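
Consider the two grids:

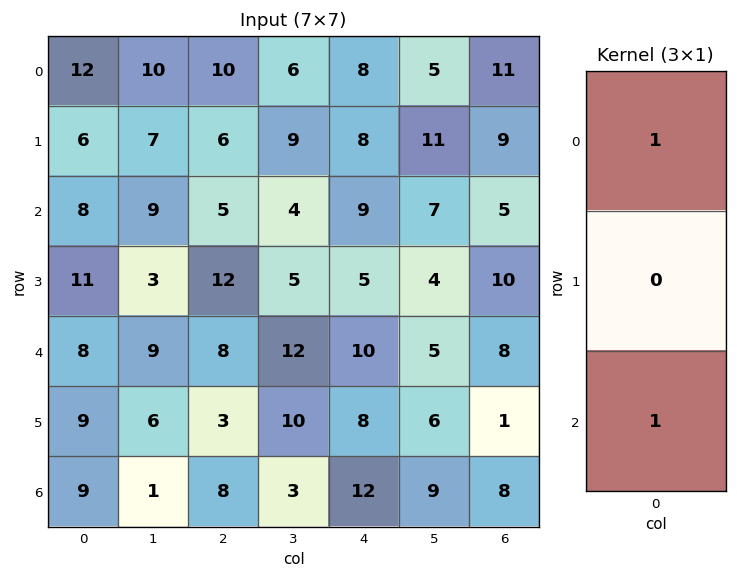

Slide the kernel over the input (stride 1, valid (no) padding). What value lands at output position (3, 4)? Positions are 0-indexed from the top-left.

The receptive field on the input at this output position is [5 / 10 / 8]. Elementwise product with the kernel and sum: 5·1 + 8·1.

13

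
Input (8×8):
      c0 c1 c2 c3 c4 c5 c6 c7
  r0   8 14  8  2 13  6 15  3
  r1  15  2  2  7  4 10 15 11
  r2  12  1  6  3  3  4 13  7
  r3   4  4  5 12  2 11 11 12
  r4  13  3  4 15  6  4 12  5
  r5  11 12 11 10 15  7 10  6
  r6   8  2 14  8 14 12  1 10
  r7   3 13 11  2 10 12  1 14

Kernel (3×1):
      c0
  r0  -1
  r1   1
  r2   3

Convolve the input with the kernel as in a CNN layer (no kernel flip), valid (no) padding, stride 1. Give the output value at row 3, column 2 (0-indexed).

The receptive field on the input at this output position is [5 / 4 / 11]. Elementwise product with the kernel and sum: 5·-1 + 4·1 + 11·3.

32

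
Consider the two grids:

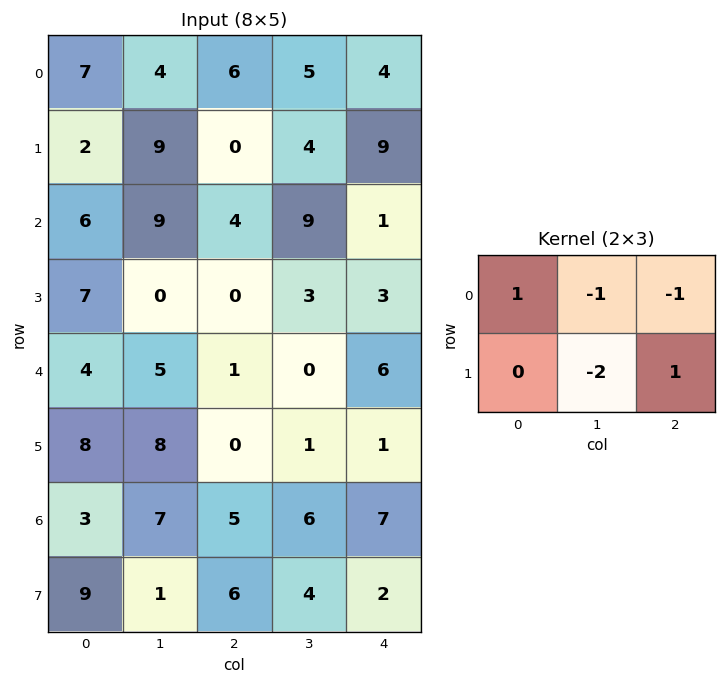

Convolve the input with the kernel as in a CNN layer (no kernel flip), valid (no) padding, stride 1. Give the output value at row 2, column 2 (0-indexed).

-9

The receptive field on the input at this output position is [4 9 1 / 0 3 3]. Elementwise product with the kernel and sum: 4·1 + 9·-1 + 1·-1 + 3·-2 + 3·1.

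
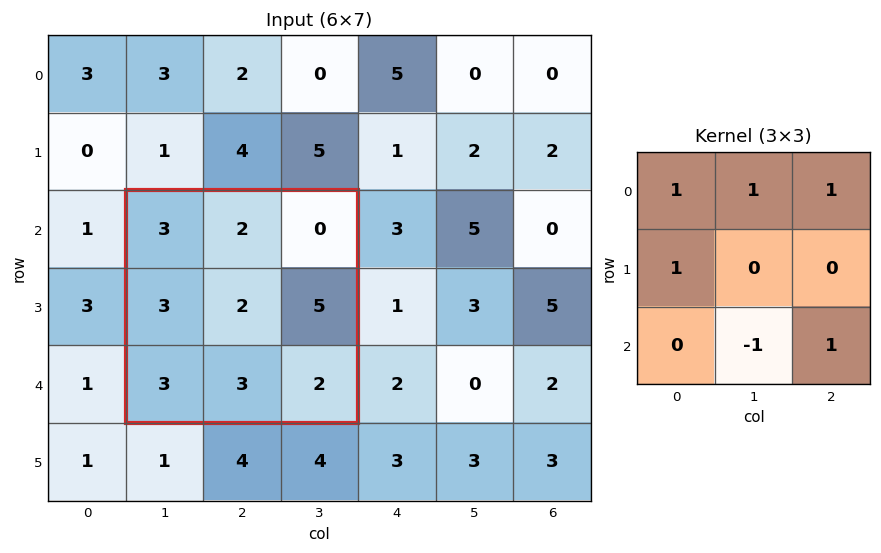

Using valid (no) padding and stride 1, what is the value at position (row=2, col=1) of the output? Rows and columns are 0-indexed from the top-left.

7

The receptive field on the input at this output position is [3 2 0 / 3 2 5 / 3 3 2]. Elementwise product with the kernel and sum: 3·1 + 2·1 + 0·1 + 3·1 + 3·-1 + 2·1.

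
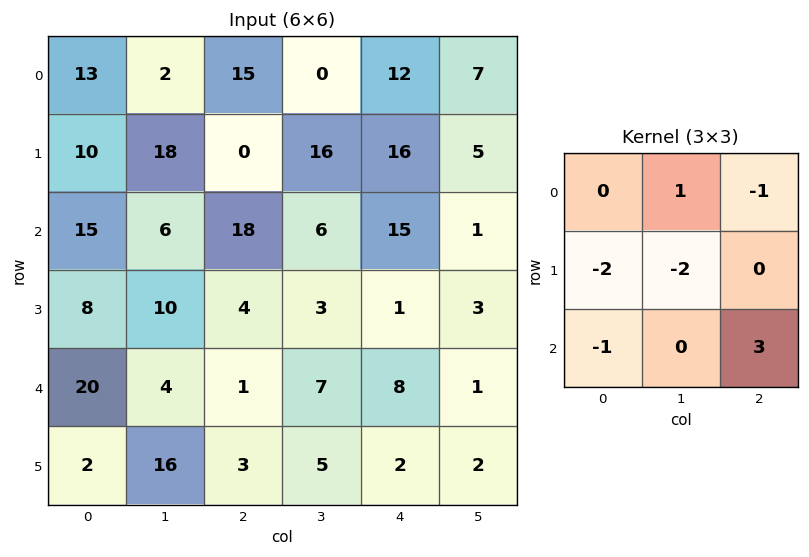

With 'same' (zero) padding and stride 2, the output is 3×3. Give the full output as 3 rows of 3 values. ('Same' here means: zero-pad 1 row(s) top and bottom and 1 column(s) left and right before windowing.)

28 -4 -25
-8 -65 -25
6 -10 -31

Output[0,0]: The receptive field on the zero-padded input at this output position is [0 0 0 / 0 13 2 / 0 10 18]. Elementwise product with the kernel and sum: 0·1 + 0·-1 + 0·-2 + 13·-2 + 0·-1 + 18·3.
Output[0,1]: The receptive field on the zero-padded input at this output position is [0 0 0 / 2 15 0 / 18 0 16]. Elementwise product with the kernel and sum: 0·1 + 0·-1 + 2·-2 + 15·-2 + 18·-1 + 16·3.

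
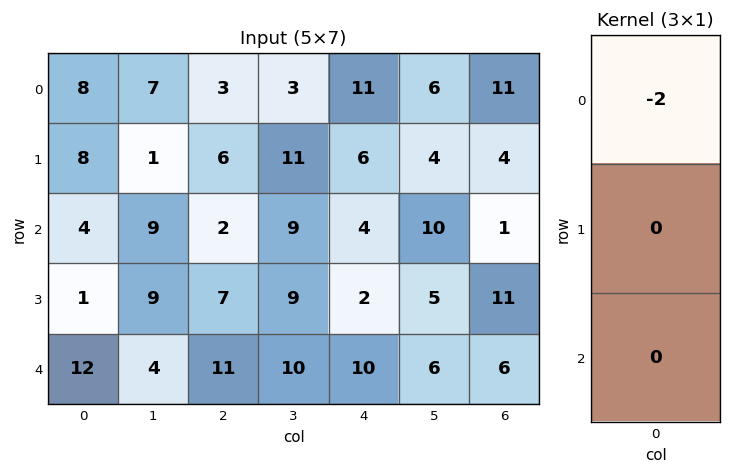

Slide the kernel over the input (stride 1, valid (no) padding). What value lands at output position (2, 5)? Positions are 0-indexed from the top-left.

-20

The receptive field on the input at this output position is [10 / 5 / 6]. Elementwise product with the kernel and sum: 10·-2.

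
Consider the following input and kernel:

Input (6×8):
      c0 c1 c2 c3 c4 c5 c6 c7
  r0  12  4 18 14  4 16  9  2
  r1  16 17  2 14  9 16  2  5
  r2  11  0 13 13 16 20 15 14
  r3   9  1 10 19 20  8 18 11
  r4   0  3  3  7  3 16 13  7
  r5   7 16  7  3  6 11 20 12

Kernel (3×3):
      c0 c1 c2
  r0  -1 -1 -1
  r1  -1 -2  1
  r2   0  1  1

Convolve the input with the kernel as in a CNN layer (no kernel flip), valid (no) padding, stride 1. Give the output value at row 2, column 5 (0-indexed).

The receptive field on the input at this output position is [20 15 14 / 8 18 11 / 16 13 7]. Elementwise product with the kernel and sum: 20·-1 + 15·-1 + 14·-1 + 8·-1 + 18·-2 + 11·1 + 13·1 + 7·1.

-62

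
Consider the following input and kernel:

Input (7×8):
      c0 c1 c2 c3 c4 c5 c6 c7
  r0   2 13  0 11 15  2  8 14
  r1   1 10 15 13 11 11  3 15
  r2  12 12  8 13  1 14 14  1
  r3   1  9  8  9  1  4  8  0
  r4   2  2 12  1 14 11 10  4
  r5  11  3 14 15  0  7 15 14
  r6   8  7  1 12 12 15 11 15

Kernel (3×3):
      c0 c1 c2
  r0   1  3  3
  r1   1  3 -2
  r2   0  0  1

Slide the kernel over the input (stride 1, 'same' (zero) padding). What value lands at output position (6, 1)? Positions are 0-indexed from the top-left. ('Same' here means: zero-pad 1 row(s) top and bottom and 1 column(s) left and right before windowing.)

89

The receptive field on the zero-padded input at this output position is [11 3 14 / 8 7 1 / 0 0 0]. Elementwise product with the kernel and sum: 11·1 + 3·3 + 14·3 + 8·1 + 7·3 + 1·-2 + 0·1.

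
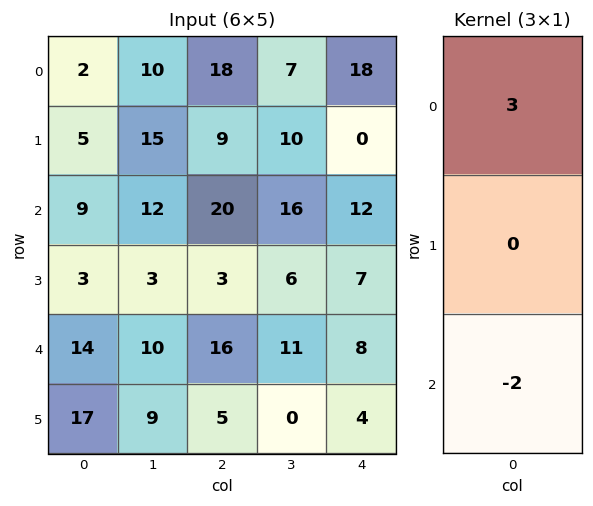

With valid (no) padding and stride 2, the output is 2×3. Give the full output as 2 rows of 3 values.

Output[0,0]: The receptive field on the input at this output position is [2 / 5 / 9]. Elementwise product with the kernel and sum: 2·3 + 9·-2.

-12 14 30
-1 28 20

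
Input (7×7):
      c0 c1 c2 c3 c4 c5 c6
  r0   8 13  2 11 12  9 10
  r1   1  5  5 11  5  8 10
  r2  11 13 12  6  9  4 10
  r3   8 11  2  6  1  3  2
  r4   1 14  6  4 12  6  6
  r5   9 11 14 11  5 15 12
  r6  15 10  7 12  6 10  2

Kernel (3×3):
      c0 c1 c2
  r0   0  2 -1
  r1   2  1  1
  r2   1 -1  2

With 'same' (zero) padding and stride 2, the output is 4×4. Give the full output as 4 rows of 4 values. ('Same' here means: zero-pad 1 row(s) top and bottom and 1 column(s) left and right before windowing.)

30 61 65 26
35 64 38 39
33 55 61 25
32 56 35 46

Output[0,0]: The receptive field on the zero-padded input at this output position is [0 0 0 / 0 8 13 / 0 1 5]. Elementwise product with the kernel and sum: 0·2 + 0·-1 + 0·2 + 8·1 + 13·1 + 0·1 + 1·-1 + 5·2.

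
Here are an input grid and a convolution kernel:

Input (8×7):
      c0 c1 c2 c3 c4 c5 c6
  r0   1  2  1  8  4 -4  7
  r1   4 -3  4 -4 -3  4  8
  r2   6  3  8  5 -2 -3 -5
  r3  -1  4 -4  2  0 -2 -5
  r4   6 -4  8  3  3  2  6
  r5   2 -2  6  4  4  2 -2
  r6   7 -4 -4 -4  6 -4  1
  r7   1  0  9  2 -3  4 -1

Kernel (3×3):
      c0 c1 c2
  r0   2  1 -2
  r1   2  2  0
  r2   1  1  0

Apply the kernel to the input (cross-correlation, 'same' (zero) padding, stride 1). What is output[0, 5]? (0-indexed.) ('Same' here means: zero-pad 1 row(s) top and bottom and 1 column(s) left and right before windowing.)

The receptive field on the zero-padded input at this output position is [0 0 0 / 4 -4 7 / -3 4 8]. Elementwise product with the kernel and sum: 0·2 + 0·1 + 0·-2 + 4·2 + -4·2 + -3·1 + 4·1.

1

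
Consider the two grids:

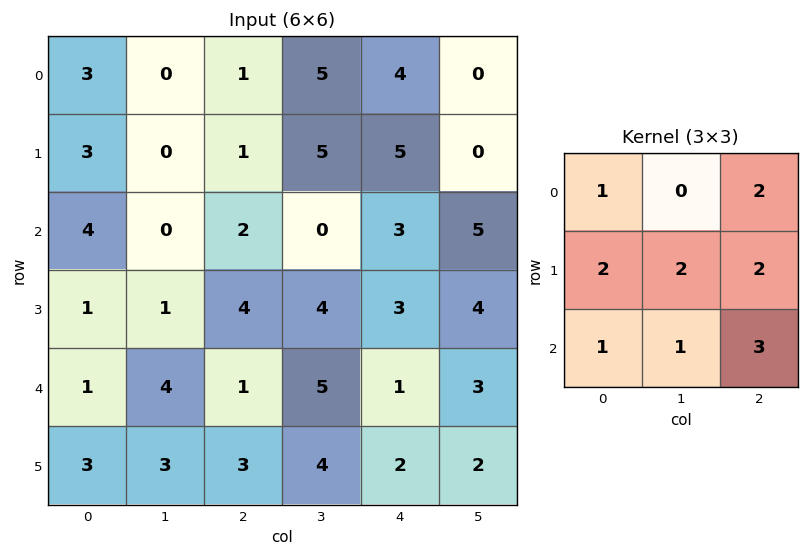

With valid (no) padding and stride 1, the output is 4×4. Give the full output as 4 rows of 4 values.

Output[0,0]: The receptive field on the input at this output position is [3 0 1 / 3 0 1 / 4 0 2]. Elementwise product with the kernel and sum: 3·1 + 1·2 + 3·2 + 0·2 + 1·2 + 4·1 + 0·1 + 2·3.
Output[0,1]: The receptive field on the input at this output position is [0 1 5 / 0 1 5 / 0 2 0]. Elementwise product with the kernel and sum: 0·1 + 5·2 + 0·2 + 1·2 + 5·2 + 0·1 + 2·1 + 0·3.

23 24 42 43
31 31 38 40
28 38 39 47
36 47 37 42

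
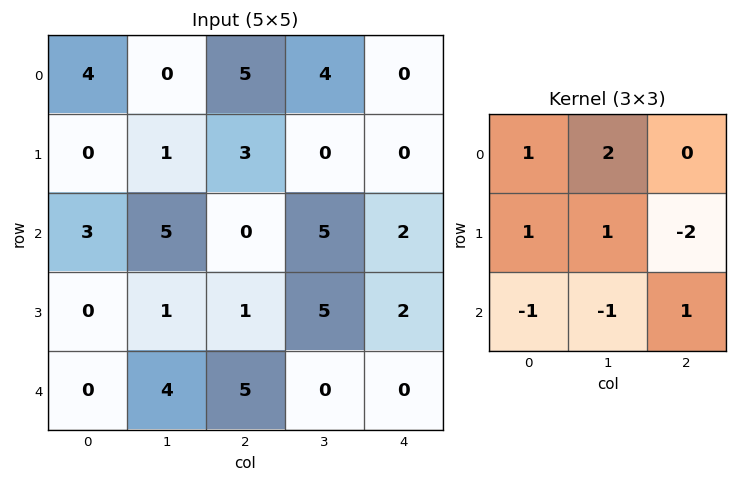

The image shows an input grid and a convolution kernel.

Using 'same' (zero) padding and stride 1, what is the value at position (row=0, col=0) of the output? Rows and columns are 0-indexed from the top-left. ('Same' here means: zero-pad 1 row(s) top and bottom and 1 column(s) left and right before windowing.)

5

The receptive field on the zero-padded input at this output position is [0 0 0 / 0 4 0 / 0 0 1]. Elementwise product with the kernel and sum: 0·1 + 0·2 + 0·1 + 4·1 + 0·-2 + 0·-1 + 0·-1 + 1·1.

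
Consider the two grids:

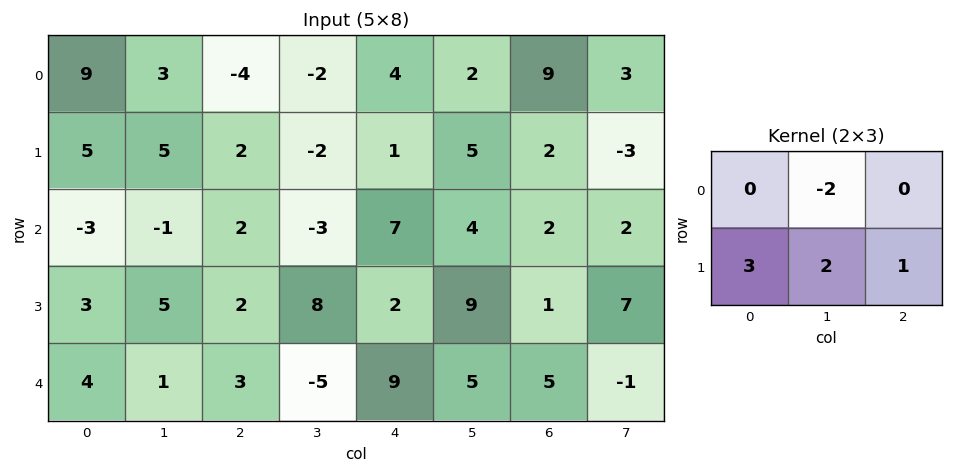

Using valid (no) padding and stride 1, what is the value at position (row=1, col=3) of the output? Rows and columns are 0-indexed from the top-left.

The receptive field on the input at this output position is [-2 1 5 / -3 7 4]. Elementwise product with the kernel and sum: 1·-2 + -3·3 + 7·2 + 4·1.

7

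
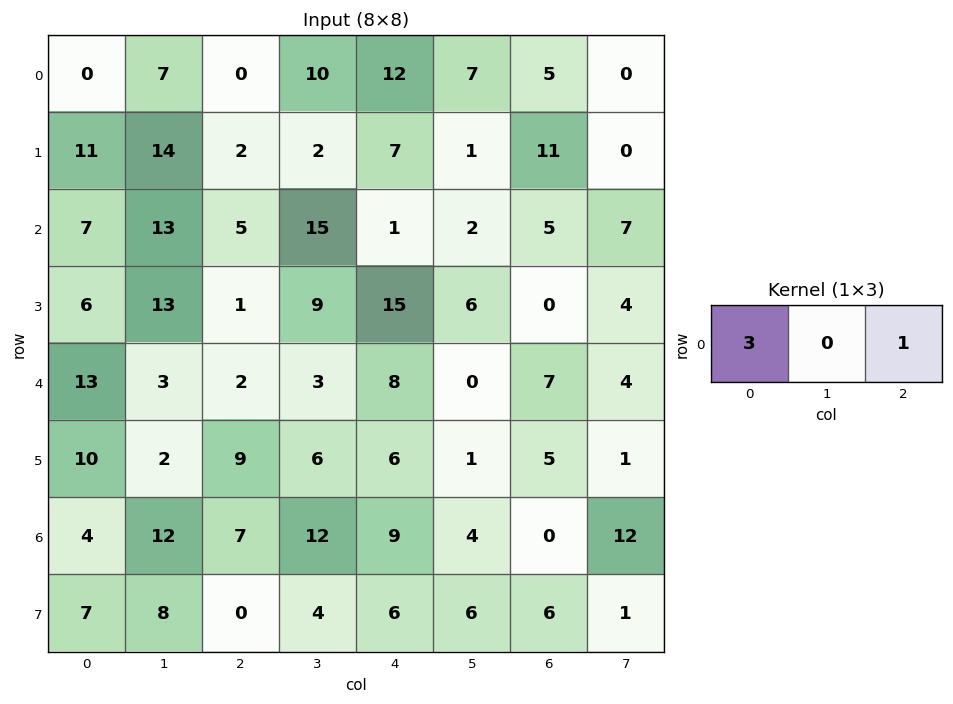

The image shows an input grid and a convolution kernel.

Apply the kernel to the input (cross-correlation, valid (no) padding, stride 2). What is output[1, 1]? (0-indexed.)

The receptive field on the input at this output position is [5 15 1]. Elementwise product with the kernel and sum: 5·3 + 1·1.

16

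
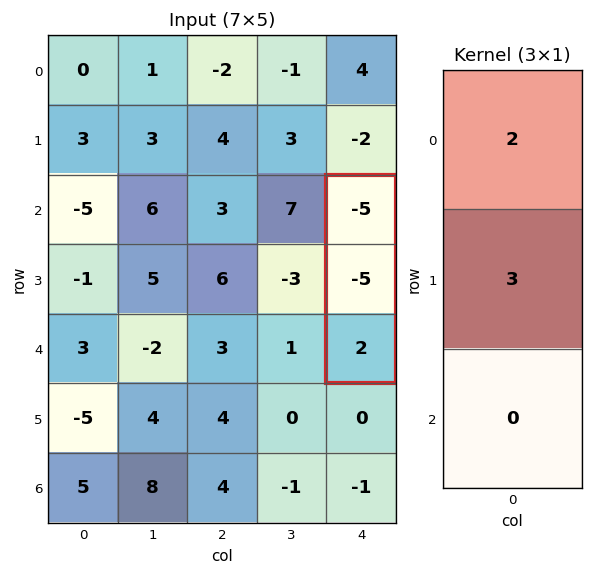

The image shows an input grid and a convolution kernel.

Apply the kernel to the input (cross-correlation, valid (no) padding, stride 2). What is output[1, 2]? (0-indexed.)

-25

The receptive field on the input at this output position is [-5 / -5 / 2]. Elementwise product with the kernel and sum: -5·2 + -5·3.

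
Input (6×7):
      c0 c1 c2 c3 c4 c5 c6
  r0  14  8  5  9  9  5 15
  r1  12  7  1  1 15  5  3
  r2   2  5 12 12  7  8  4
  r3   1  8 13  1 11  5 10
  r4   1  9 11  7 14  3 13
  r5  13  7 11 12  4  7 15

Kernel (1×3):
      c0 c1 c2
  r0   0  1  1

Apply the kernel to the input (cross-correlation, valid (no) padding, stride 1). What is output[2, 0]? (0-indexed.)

17

The receptive field on the input at this output position is [2 5 12]. Elementwise product with the kernel and sum: 5·1 + 12·1.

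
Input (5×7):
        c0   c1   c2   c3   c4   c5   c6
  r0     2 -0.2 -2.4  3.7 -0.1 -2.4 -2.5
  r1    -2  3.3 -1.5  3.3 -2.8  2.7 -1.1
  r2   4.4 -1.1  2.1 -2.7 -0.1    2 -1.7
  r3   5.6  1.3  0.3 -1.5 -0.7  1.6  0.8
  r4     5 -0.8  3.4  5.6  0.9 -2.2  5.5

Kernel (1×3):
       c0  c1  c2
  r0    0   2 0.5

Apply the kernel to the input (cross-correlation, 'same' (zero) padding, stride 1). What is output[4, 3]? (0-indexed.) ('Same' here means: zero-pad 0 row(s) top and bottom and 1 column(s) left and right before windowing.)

11.65

The receptive field on the zero-padded input at this output position is [3.4 5.6 0.9]. Elementwise product with the kernel and sum: 5.6·2 + 0.9·0.5.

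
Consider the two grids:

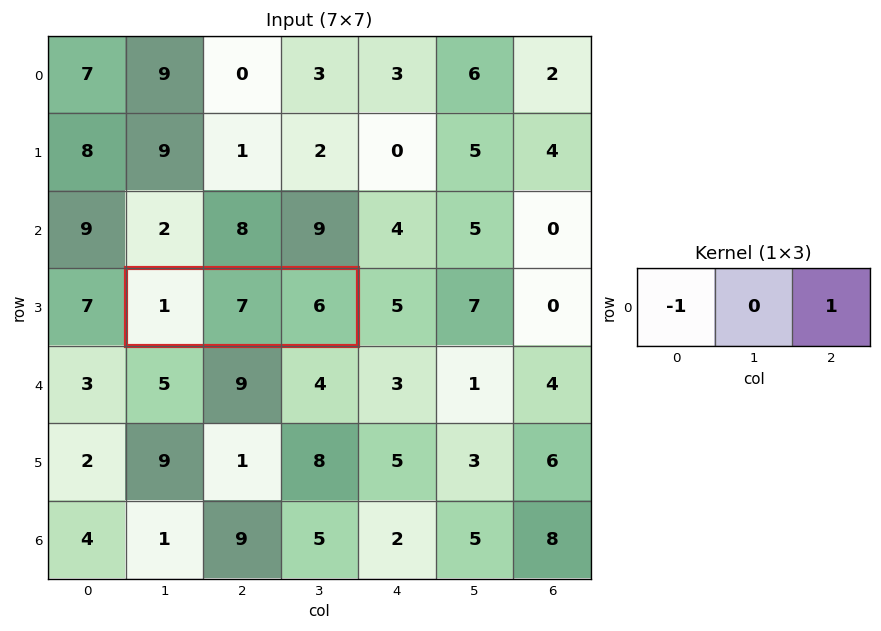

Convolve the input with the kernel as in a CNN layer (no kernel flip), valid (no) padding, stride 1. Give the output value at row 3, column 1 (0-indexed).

The receptive field on the input at this output position is [1 7 6]. Elementwise product with the kernel and sum: 1·-1 + 6·1.

5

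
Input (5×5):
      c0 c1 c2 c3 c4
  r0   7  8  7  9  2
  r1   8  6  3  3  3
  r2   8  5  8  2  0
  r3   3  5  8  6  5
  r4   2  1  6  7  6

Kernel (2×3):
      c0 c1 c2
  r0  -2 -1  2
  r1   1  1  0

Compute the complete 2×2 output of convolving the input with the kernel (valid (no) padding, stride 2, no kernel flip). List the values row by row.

Output[0,0]: The receptive field on the input at this output position is [7 8 7 / 8 6 3]. Elementwise product with the kernel and sum: 7·-2 + 8·-1 + 7·2 + 8·1 + 6·1.

6 -13
3 -4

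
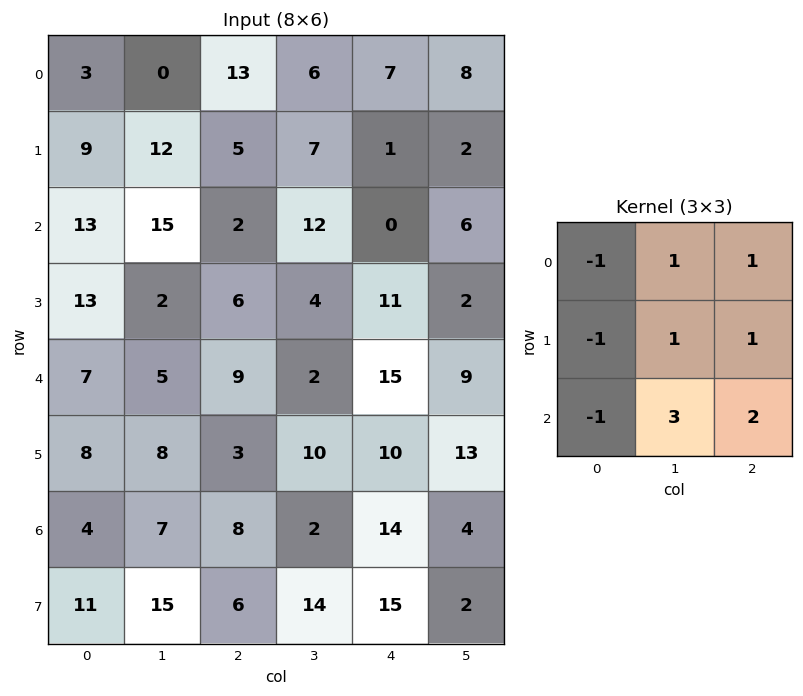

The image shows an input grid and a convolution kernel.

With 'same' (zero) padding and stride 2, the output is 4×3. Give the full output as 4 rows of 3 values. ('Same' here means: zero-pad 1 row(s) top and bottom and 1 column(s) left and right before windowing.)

Output[0,0]: The receptive field on the zero-padded input at this output position is [0 0 0 / 0 3 0 / 0 9 12]. Elementwise product with the kernel and sum: 0·-1 + 0·1 + 0·1 + 0·-1 + 3·1 + 0·1 + 0·-1 + 9·3 + 12·2.
Output[0,1]: The receptive field on the zero-padded input at this output position is [0 0 0 / 0 13 6 / 12 5 7]. Elementwise product with the kernel and sum: 0·-1 + 0·1 + 0·1 + 0·-1 + 13·1 + 6·1 + 12·-1 + 5·3 + 7·2.

54 36 9
92 23 23
67 35 77
90 39 64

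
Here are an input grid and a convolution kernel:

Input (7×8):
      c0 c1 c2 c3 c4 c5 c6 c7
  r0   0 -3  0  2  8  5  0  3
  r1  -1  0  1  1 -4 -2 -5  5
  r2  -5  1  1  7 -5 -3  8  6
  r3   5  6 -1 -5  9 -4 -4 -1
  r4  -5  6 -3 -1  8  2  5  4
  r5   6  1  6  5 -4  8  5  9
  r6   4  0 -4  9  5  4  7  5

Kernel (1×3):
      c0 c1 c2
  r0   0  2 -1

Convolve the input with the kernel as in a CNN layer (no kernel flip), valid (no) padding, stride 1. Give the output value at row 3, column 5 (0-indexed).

The receptive field on the input at this output position is [-4 -4 -1]. Elementwise product with the kernel and sum: -4·2 + -1·-1.

-7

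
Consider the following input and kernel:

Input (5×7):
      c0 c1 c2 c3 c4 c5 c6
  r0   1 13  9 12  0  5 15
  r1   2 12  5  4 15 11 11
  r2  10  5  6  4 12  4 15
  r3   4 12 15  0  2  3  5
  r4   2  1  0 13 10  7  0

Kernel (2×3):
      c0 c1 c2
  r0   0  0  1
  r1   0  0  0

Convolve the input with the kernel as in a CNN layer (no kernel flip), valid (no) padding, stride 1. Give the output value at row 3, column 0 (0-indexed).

15

The receptive field on the input at this output position is [4 12 15 / 2 1 0]. Elementwise product with the kernel and sum: 15·1.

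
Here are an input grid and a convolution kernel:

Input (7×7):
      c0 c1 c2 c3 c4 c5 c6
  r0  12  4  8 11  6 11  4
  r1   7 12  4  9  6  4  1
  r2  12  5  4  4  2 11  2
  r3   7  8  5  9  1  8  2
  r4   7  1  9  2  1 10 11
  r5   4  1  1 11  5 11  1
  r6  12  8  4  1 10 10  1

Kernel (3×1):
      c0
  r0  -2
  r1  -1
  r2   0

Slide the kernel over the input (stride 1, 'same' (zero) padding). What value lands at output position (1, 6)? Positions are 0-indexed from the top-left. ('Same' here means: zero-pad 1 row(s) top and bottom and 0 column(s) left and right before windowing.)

The receptive field on the zero-padded input at this output position is [4 / 1 / 2]. Elementwise product with the kernel and sum: 4·-2 + 1·-1.

-9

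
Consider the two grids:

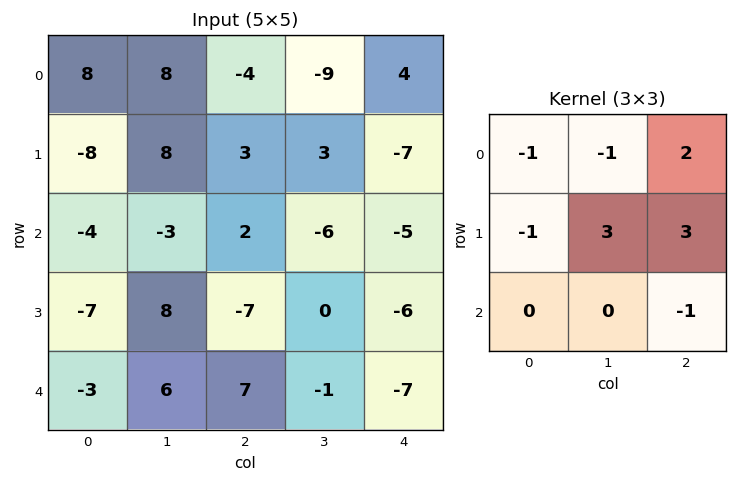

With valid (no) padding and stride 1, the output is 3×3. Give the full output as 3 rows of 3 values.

15 -6 11
14 -14 -49
14 -39 -10

Output[0,0]: The receptive field on the input at this output position is [8 8 -4 / -8 8 3 / -4 -3 2]. Elementwise product with the kernel and sum: 8·-1 + 8·-1 + -4·2 + -8·-1 + 8·3 + 3·3 + 2·-1.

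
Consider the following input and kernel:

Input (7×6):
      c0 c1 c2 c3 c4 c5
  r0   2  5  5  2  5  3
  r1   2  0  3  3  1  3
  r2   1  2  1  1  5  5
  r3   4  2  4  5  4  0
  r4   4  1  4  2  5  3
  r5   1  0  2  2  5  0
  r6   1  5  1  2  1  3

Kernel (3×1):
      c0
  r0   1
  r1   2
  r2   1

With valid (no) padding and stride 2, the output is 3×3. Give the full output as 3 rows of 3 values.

Output[0,0]: The receptive field on the input at this output position is [2 / 2 / 1]. Elementwise product with the kernel and sum: 2·1 + 2·2 + 1·1.
Output[0,1]: The receptive field on the input at this output position is [5 / 3 / 1]. Elementwise product with the kernel and sum: 5·1 + 3·2 + 1·1.

7 12 12
13 13 18
7 9 16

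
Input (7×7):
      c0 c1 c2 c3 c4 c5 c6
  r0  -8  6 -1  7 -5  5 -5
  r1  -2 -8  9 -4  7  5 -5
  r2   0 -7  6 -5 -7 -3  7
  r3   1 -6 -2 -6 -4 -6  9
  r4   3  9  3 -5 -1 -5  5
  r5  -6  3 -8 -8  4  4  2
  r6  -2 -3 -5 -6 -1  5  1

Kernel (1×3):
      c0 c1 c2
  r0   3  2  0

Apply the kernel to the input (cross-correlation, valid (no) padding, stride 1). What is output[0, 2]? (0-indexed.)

The receptive field on the input at this output position is [-1 7 -5]. Elementwise product with the kernel and sum: -1·3 + 7·2.

11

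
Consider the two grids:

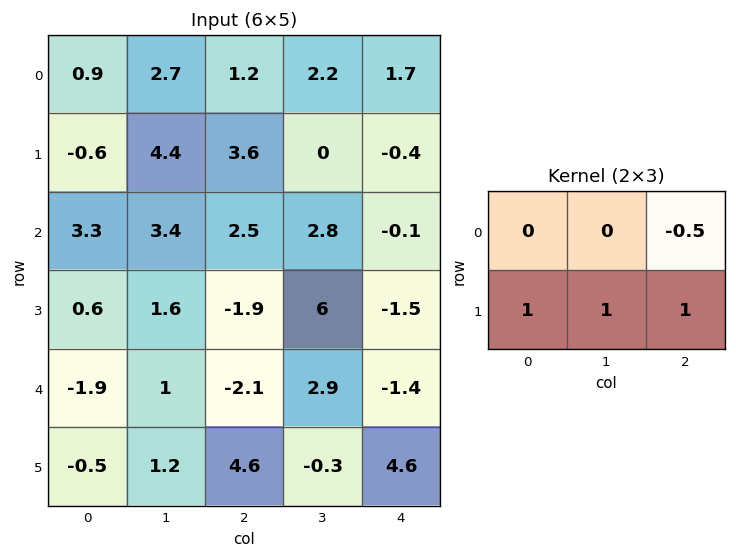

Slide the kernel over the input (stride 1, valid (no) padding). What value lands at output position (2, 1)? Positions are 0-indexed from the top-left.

4.3

The receptive field on the input at this output position is [3.4 2.5 2.8 / 1.6 -1.9 6]. Elementwise product with the kernel and sum: 2.8·-0.5 + 1.6·1 + -1.9·1 + 6·1.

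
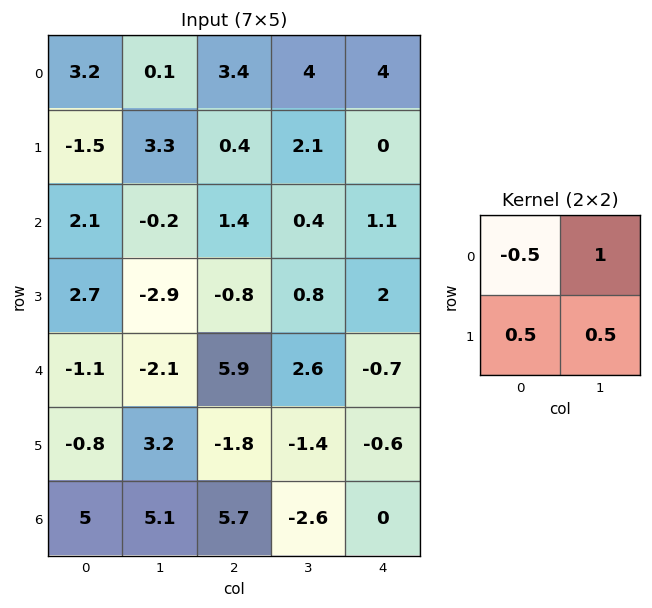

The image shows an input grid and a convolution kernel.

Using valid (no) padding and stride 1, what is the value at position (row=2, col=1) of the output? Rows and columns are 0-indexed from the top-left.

-0.35

The receptive field on the input at this output position is [-0.2 1.4 / -2.9 -0.8]. Elementwise product with the kernel and sum: -0.2·-0.5 + 1.4·1 + -2.9·0.5 + -0.8·0.5.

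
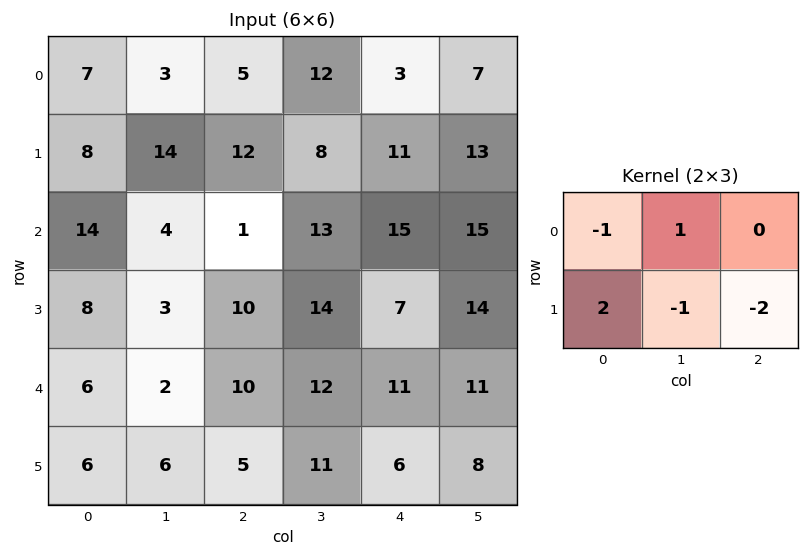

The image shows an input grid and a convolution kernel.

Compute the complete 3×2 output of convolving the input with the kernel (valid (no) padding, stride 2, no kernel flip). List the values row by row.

Output[0,0]: The receptive field on the input at this output position is [7 3 5 / 8 14 12]. Elementwise product with the kernel and sum: 7·-1 + 3·1 + 8·2 + 14·-1 + 12·-2.

-26 1
-17 4
-8 -11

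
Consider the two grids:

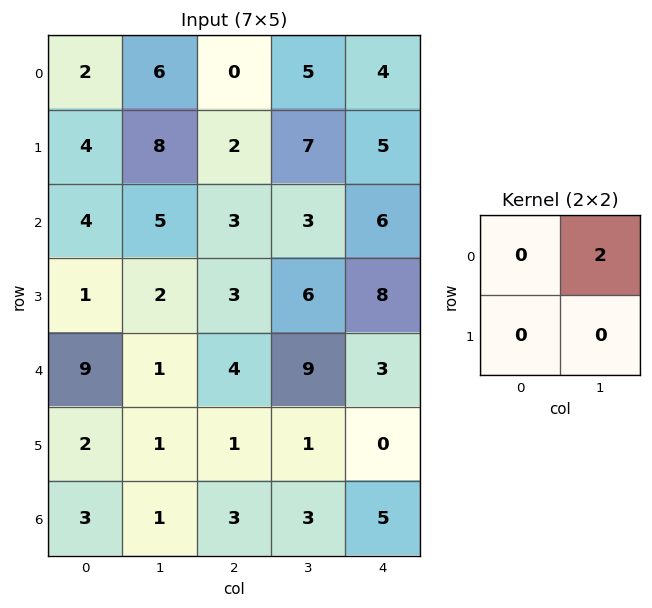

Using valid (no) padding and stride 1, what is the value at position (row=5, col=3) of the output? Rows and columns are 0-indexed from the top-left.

0

The receptive field on the input at this output position is [1 0 / 3 5]. Elementwise product with the kernel and sum: 0·2.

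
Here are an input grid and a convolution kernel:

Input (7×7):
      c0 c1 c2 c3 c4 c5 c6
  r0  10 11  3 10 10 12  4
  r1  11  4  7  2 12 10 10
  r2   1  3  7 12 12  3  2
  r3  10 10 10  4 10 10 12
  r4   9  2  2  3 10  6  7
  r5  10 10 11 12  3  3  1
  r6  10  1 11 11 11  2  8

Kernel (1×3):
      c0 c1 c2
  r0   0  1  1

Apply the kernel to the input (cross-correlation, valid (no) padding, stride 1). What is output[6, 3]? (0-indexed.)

13

The receptive field on the input at this output position is [11 11 2]. Elementwise product with the kernel and sum: 11·1 + 2·1.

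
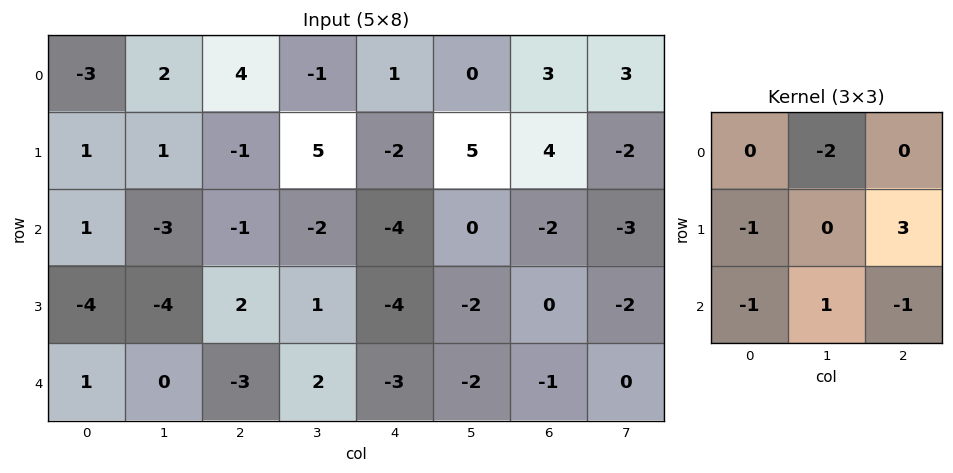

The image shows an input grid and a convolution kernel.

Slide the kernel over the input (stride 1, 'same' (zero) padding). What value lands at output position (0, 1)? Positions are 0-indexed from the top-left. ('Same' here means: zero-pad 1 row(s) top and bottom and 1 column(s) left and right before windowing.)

16

The receptive field on the zero-padded input at this output position is [0 0 0 / -3 2 4 / 1 1 -1]. Elementwise product with the kernel and sum: 0·-2 + -3·-1 + 4·3 + 1·-1 + 1·1 + -1·-1.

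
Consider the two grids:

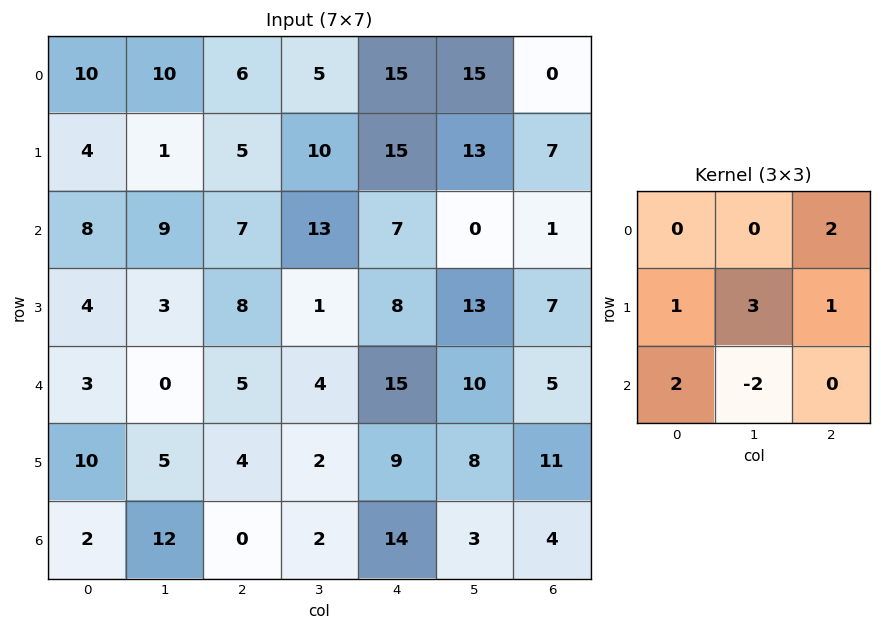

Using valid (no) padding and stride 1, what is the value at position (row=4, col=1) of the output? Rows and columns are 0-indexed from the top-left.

The receptive field on the input at this output position is [0 5 4 / 5 4 2 / 12 0 2]. Elementwise product with the kernel and sum: 4·2 + 5·1 + 4·3 + 2·1 + 12·2 + 0·-2.

51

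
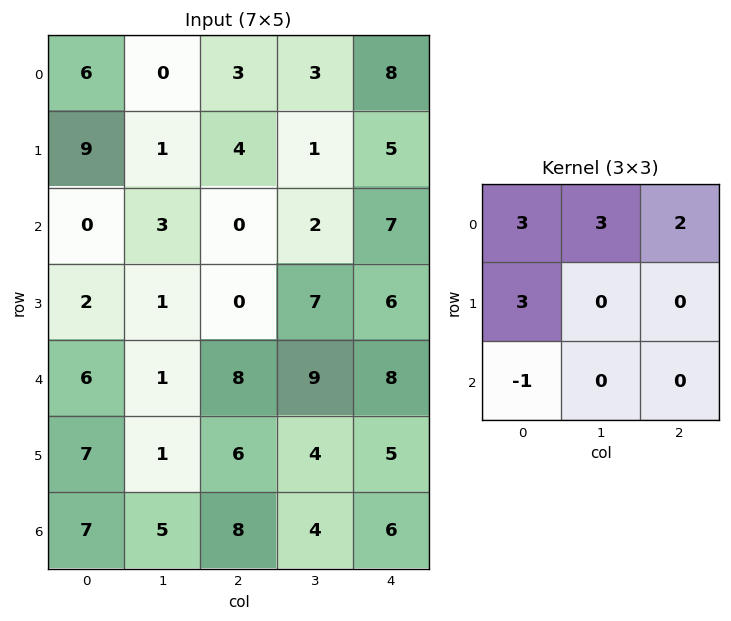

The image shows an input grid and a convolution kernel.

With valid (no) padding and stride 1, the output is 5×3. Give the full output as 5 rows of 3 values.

Output[0,0]: The receptive field on the input at this output position is [6 0 3 / 9 1 4 / 0 3 0]. Elementwise product with the kernel and sum: 6·3 + 0·3 + 3·2 + 9·3 + 0·-1.
Output[0,1]: The receptive field on the input at this output position is [0 3 3 / 1 4 1 / 3 0 2]. Elementwise product with the kernel and sum: 0·3 + 3·3 + 3·2 + 1·3 + 3·-1.

51 15 46
36 25 25
9 15 12
20 19 51
51 43 77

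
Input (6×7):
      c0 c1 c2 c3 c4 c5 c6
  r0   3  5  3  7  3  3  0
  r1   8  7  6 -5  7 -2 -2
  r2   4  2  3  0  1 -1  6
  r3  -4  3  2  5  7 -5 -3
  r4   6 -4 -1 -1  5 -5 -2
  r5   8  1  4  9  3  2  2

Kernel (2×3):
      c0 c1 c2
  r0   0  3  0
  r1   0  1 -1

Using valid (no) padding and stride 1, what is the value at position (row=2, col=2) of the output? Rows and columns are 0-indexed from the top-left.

-2

The receptive field on the input at this output position is [3 0 1 / 2 5 7]. Elementwise product with the kernel and sum: 0·3 + 5·1 + 7·-1.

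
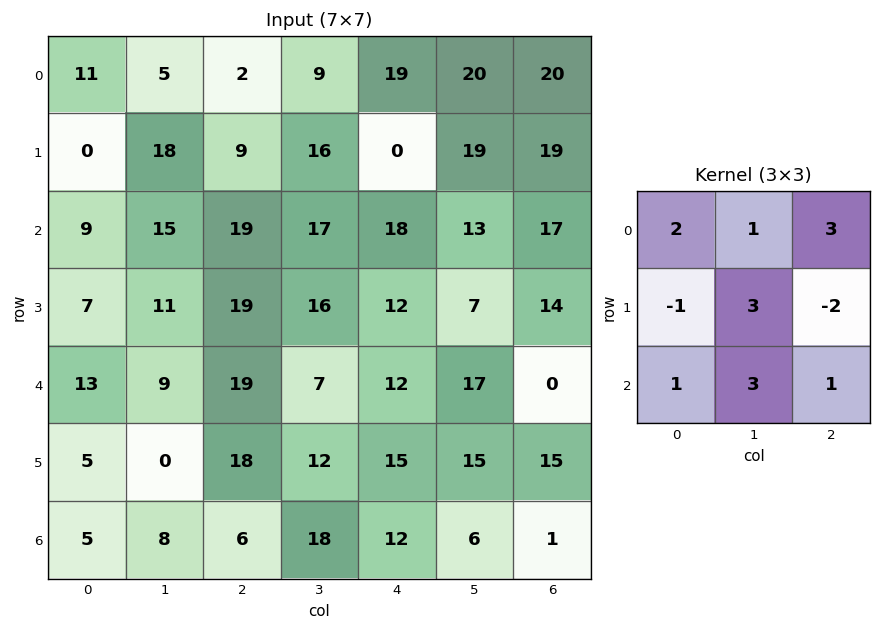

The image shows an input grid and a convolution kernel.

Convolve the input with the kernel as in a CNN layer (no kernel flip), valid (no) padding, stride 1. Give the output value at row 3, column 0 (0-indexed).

The receptive field on the input at this output position is [7 11 19 / 13 9 19 / 5 0 18]. Elementwise product with the kernel and sum: 7·2 + 11·1 + 19·3 + 13·-1 + 9·3 + 19·-2 + 5·1 + 0·3 + 18·1.

81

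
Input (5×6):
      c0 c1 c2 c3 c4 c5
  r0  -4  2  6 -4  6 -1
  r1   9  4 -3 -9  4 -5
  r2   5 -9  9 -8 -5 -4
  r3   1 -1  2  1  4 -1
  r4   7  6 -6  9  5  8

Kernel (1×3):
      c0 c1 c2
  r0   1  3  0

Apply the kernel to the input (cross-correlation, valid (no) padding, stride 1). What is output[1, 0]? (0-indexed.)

21

The receptive field on the input at this output position is [9 4 -3]. Elementwise product with the kernel and sum: 9·1 + 4·3.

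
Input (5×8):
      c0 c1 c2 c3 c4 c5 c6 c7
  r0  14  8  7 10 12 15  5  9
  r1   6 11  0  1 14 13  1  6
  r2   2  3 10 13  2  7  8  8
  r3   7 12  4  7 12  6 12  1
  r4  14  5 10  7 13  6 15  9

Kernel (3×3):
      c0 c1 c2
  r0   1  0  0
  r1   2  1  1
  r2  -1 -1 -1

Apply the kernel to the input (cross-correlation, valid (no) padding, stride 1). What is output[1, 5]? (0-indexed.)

24

The receptive field on the input at this output position is [13 1 6 / 7 8 8 / 6 12 1]. Elementwise product with the kernel and sum: 13·1 + 7·2 + 8·1 + 8·1 + 6·-1 + 12·-1 + 1·-1.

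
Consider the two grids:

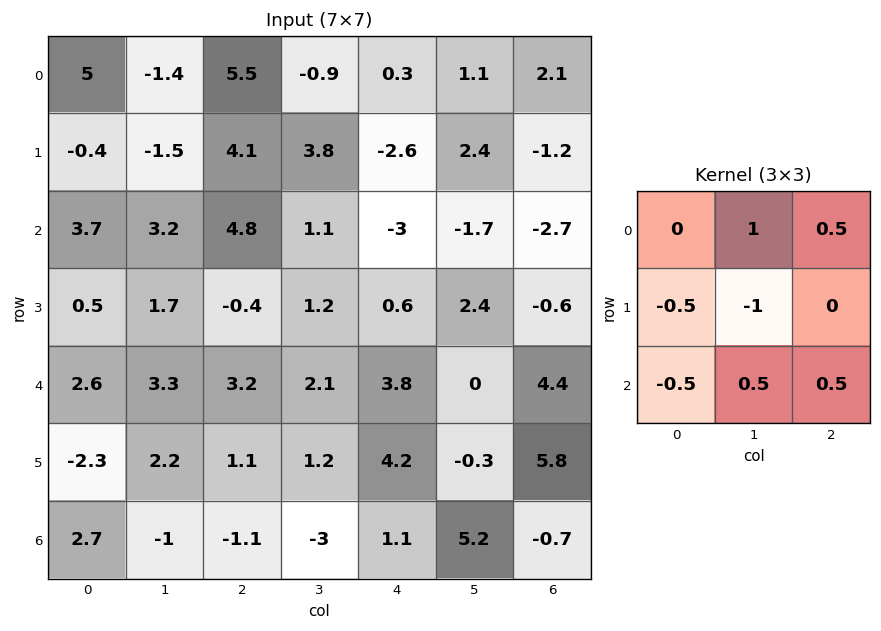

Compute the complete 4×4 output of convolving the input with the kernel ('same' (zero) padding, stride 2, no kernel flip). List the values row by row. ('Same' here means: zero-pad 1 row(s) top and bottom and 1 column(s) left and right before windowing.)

-5.95 -0.1 -1.85 -4.45
-3.75 -0.85 1.95 0.85
-1.3 -4.6 -1.7 -1.95
-3.9 3.3 4.45 3.9

Output[0,0]: The receptive field on the zero-padded input at this output position is [0 0 0 / 0 5 -1.4 / 0 -0.4 -1.5]. Elementwise product with the kernel and sum: 0·1 + 0·0.5 + 0·-0.5 + 5·-1 + 0·-0.5 + -0.4·0.5 + -1.5·0.5.
Output[0,1]: The receptive field on the zero-padded input at this output position is [0 0 0 / -1.4 5.5 -0.9 / -1.5 4.1 3.8]. Elementwise product with the kernel and sum: 0·1 + 0·0.5 + -1.4·-0.5 + 5.5·-1 + -1.5·-0.5 + 4.1·0.5 + 3.8·0.5.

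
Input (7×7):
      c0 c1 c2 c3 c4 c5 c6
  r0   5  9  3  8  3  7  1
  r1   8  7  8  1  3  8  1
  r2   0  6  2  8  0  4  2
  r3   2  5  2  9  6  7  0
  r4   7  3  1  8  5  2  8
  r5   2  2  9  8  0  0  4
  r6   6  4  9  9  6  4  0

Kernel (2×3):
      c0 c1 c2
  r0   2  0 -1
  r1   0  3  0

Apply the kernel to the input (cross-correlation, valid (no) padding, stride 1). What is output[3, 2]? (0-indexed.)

22

The receptive field on the input at this output position is [2 9 6 / 1 8 5]. Elementwise product with the kernel and sum: 2·2 + 6·-1 + 8·3.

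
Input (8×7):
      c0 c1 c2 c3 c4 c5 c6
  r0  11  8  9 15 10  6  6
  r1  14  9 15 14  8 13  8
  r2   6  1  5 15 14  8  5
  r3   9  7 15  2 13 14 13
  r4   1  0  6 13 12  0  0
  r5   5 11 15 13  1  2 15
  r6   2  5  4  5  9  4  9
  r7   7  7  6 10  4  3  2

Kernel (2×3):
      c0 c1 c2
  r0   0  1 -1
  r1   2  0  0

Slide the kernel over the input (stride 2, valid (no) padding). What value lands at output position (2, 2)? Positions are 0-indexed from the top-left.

The receptive field on the input at this output position is [12 0 0 / 1 2 15]. Elementwise product with the kernel and sum: 0·1 + 0·-1 + 1·2.

2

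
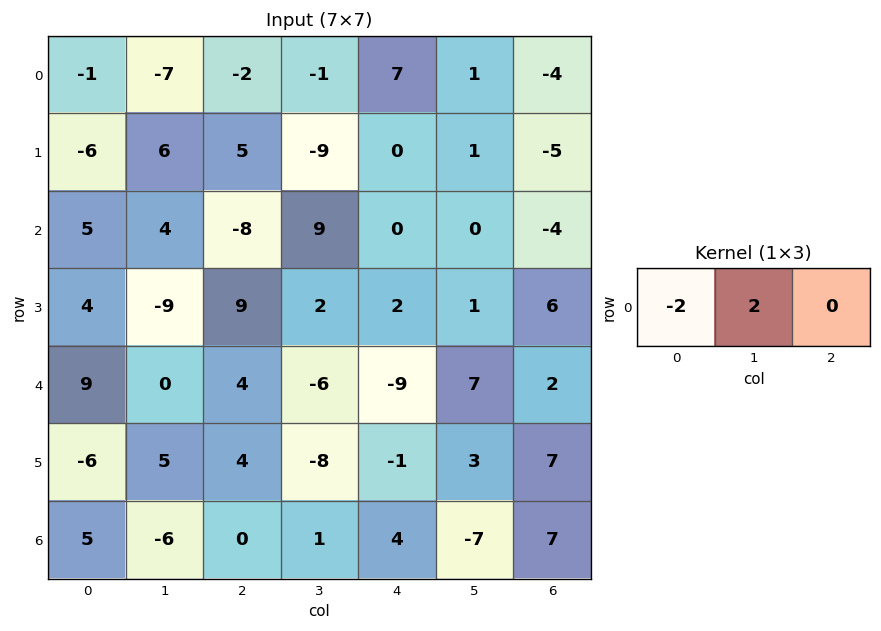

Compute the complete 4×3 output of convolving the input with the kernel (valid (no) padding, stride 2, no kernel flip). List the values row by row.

-12 2 -12
-2 34 0
-18 -20 32
-22 2 -22

Output[0,0]: The receptive field on the input at this output position is [-1 -7 -2]. Elementwise product with the kernel and sum: -1·-2 + -7·2.
Output[0,1]: The receptive field on the input at this output position is [-2 -1 7]. Elementwise product with the kernel and sum: -2·-2 + -1·2.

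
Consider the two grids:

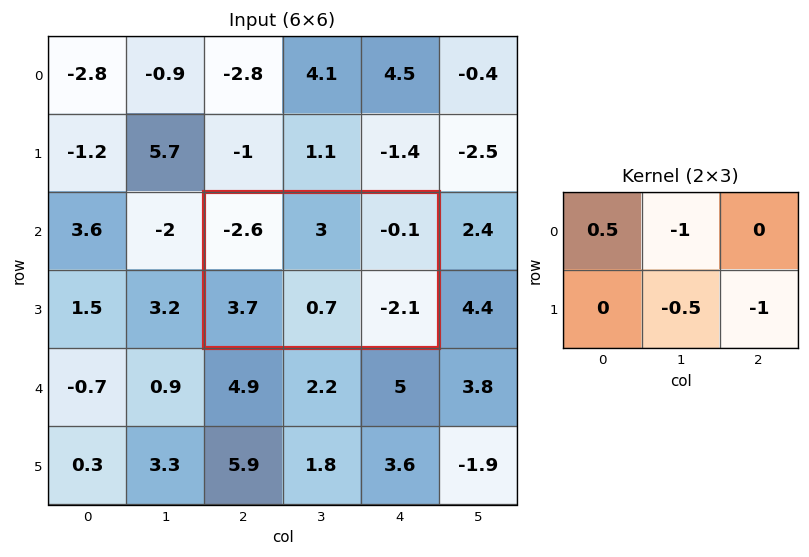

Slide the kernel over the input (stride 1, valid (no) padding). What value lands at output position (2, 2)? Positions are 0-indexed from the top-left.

The receptive field on the input at this output position is [-2.6 3 -0.1 / 3.7 0.7 -2.1]. Elementwise product with the kernel and sum: -2.6·0.5 + 3·-1 + 0.7·-0.5 + -2.1·-1.

-2.55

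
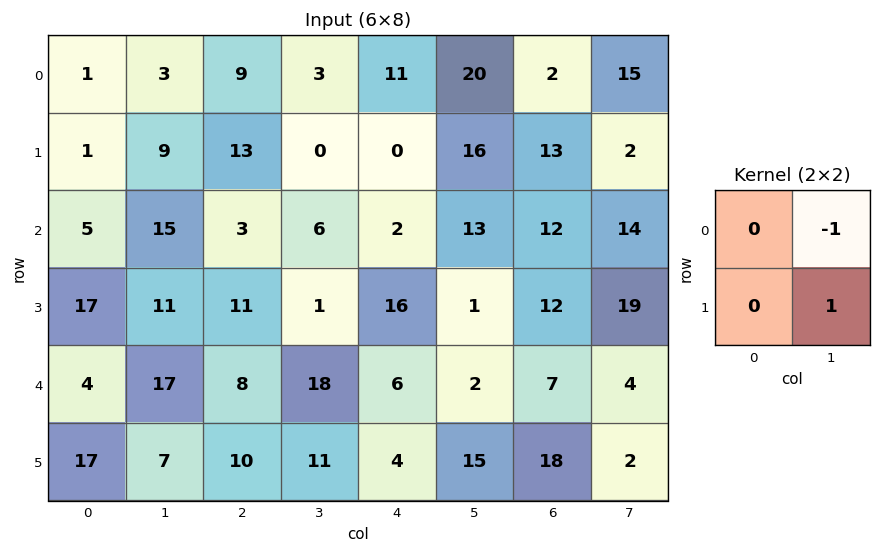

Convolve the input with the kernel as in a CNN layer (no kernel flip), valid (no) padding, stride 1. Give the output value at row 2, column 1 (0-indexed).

The receptive field on the input at this output position is [15 3 / 11 11]. Elementwise product with the kernel and sum: 3·-1 + 11·1.

8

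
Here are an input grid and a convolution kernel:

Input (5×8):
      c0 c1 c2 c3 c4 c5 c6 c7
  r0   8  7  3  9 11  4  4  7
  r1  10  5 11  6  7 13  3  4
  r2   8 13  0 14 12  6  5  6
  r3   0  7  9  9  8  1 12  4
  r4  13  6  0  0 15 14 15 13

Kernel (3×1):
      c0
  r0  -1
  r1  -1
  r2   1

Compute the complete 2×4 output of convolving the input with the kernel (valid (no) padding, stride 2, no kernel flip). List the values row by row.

Output[0,0]: The receptive field on the input at this output position is [8 / 10 / 8]. Elementwise product with the kernel and sum: 8·-1 + 10·-1 + 8·1.

-10 -14 -6 -2
5 -9 -5 -2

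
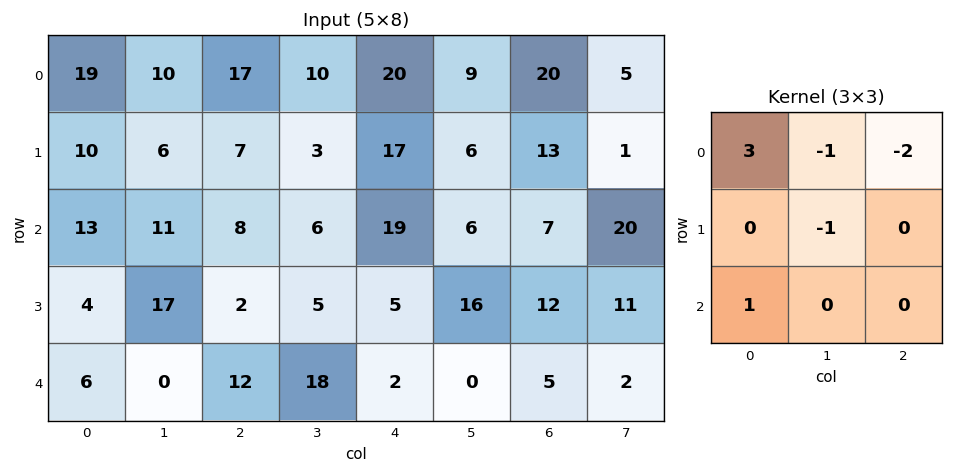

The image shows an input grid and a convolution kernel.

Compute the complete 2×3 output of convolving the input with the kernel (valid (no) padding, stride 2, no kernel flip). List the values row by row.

20 6 24
1 -13 23

Output[0,0]: The receptive field on the input at this output position is [19 10 17 / 10 6 7 / 13 11 8]. Elementwise product with the kernel and sum: 19·3 + 10·-1 + 17·-2 + 6·-1 + 13·1.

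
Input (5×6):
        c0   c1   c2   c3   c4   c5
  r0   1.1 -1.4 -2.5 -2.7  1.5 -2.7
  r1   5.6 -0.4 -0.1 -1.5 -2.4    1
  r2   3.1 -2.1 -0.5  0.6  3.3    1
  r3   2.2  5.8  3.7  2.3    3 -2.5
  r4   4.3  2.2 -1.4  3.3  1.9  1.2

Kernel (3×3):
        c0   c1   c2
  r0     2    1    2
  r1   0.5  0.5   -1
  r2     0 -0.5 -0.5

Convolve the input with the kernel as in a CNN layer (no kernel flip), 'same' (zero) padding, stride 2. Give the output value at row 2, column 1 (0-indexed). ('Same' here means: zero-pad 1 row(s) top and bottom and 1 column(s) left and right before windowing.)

The receptive field on the zero-padded input at this output position is [5.8 3.7 2.3 / 2.2 -1.4 3.3 / 0 0 0]. Elementwise product with the kernel and sum: 5.8·2 + 3.7·1 + 2.3·2 + 2.2·0.5 + -1.4·0.5 + 3.3·-1 + 0·-0.5 + 0·-0.5.

17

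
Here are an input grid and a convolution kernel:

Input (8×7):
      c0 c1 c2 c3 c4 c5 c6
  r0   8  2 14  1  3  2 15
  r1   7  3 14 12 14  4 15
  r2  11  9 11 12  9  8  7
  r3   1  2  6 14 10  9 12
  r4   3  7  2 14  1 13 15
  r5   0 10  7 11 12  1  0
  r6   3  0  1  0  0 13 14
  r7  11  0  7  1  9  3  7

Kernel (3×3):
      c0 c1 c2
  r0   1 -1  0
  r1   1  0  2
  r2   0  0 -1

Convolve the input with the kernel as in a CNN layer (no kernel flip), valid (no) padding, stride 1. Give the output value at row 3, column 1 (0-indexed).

20

The receptive field on the input at this output position is [2 6 14 / 7 2 14 / 10 7 11]. Elementwise product with the kernel and sum: 2·1 + 6·-1 + 7·1 + 14·2 + 11·-1.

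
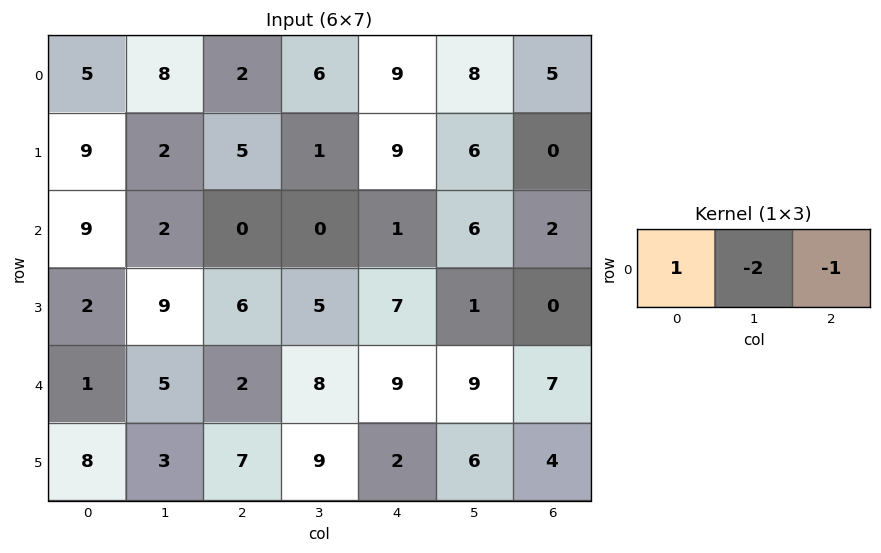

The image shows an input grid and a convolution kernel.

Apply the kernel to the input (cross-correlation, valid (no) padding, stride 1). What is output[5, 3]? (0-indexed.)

-1

The receptive field on the input at this output position is [9 2 6]. Elementwise product with the kernel and sum: 9·1 + 2·-2 + 6·-1.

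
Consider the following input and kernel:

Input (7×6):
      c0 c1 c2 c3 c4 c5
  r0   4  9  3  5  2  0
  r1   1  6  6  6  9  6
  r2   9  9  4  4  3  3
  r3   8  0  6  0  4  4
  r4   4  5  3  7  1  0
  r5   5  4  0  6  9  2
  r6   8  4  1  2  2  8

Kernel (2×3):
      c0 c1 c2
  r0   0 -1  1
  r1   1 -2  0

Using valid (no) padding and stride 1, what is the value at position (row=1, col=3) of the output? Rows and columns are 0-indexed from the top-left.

-5

The receptive field on the input at this output position is [6 9 6 / 4 3 3]. Elementwise product with the kernel and sum: 9·-1 + 6·1 + 4·1 + 3·-2.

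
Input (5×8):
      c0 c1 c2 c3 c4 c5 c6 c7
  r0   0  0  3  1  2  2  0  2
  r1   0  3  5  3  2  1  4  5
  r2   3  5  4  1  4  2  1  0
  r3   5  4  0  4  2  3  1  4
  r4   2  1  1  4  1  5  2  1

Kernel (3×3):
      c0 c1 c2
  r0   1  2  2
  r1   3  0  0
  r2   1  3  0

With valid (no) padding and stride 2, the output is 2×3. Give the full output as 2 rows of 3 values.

24 31 22
41 27 32

Output[0,0]: The receptive field on the input at this output position is [0 0 3 / 0 3 5 / 3 5 4]. Elementwise product with the kernel and sum: 0·1 + 0·2 + 3·2 + 0·3 + 3·1 + 5·3.
Output[0,1]: The receptive field on the input at this output position is [3 1 2 / 5 3 2 / 4 1 4]. Elementwise product with the kernel and sum: 3·1 + 1·2 + 2·2 + 5·3 + 4·1 + 1·3.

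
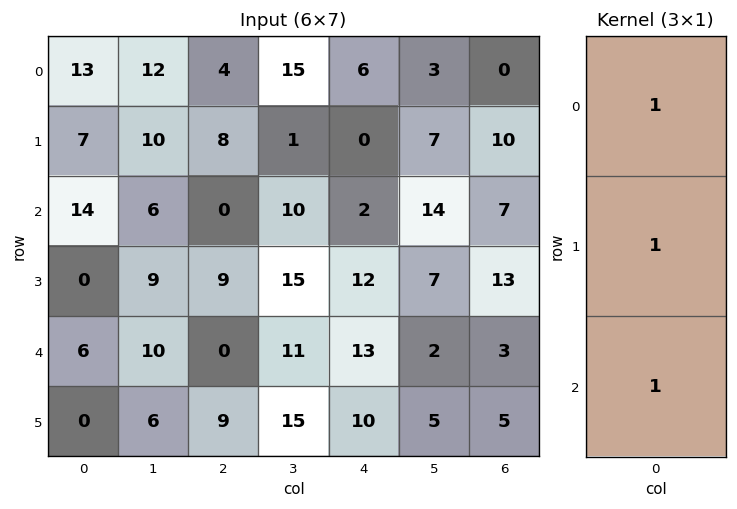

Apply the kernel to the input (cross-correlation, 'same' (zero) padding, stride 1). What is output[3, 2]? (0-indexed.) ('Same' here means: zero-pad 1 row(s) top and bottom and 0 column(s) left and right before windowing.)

9

The receptive field on the zero-padded input at this output position is [0 / 9 / 0]. Elementwise product with the kernel and sum: 0·1 + 9·1 + 0·1.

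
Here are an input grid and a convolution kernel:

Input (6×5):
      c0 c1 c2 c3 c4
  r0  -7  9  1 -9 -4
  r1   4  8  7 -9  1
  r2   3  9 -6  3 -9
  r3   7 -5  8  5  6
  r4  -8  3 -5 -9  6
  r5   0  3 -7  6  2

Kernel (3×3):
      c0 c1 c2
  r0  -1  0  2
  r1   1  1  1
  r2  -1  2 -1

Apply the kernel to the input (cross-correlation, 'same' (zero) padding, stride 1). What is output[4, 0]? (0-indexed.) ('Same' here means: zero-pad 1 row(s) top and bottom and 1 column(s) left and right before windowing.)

-18

The receptive field on the zero-padded input at this output position is [0 7 -5 / 0 -8 3 / 0 0 3]. Elementwise product with the kernel and sum: 0·-1 + -5·2 + 0·1 + -8·1 + 3·1 + 0·-1 + 0·2 + 3·-1.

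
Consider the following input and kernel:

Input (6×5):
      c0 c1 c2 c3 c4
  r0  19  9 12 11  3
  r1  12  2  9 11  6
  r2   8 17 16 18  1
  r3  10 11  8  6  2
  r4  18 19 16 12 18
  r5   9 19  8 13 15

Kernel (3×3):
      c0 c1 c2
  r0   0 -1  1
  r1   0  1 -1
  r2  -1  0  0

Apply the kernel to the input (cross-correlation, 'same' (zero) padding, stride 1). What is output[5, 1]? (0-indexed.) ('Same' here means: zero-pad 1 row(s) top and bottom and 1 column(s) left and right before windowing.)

The receptive field on the zero-padded input at this output position is [18 19 16 / 9 19 8 / 0 0 0]. Elementwise product with the kernel and sum: 19·-1 + 16·1 + 19·1 + 8·-1 + 0·-1.

8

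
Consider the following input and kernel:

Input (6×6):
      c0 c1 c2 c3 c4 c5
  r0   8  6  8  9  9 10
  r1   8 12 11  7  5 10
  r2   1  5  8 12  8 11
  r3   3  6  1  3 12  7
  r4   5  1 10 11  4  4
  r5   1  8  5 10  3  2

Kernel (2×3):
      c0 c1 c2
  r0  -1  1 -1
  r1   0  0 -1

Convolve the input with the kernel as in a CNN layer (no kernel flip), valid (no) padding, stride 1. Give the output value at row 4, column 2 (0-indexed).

-6

The receptive field on the input at this output position is [10 11 4 / 5 10 3]. Elementwise product with the kernel and sum: 10·-1 + 11·1 + 4·-1 + 3·-1.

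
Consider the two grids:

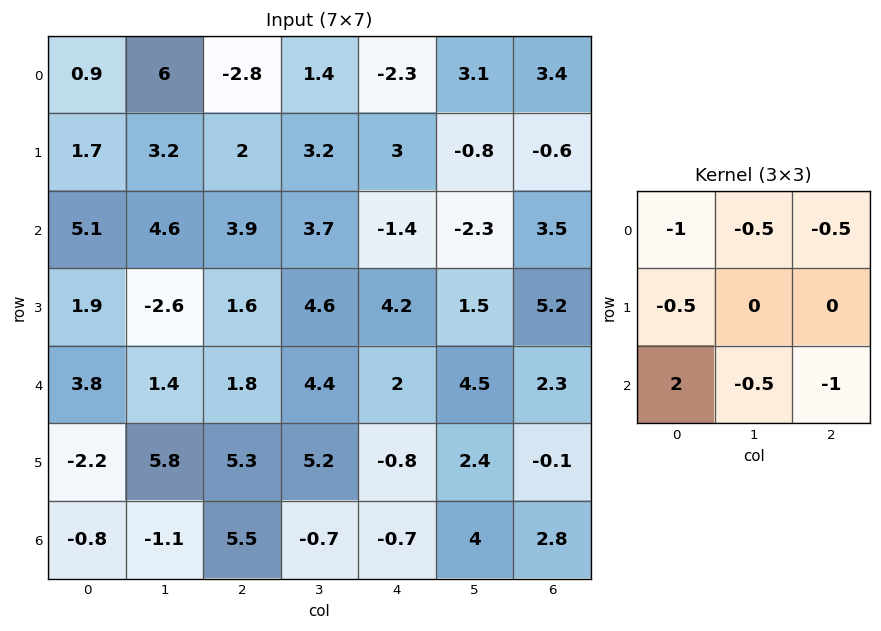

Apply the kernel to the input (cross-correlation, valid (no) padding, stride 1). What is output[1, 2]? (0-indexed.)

-10.35

The receptive field on the input at this output position is [2 3.2 3 / 3.9 3.7 -1.4 / 1.6 4.6 4.2]. Elementwise product with the kernel and sum: 2·-1 + 3.2·-0.5 + 3·-0.5 + 3.9·-0.5 + 1.6·2 + 4.6·-0.5 + 4.2·-1.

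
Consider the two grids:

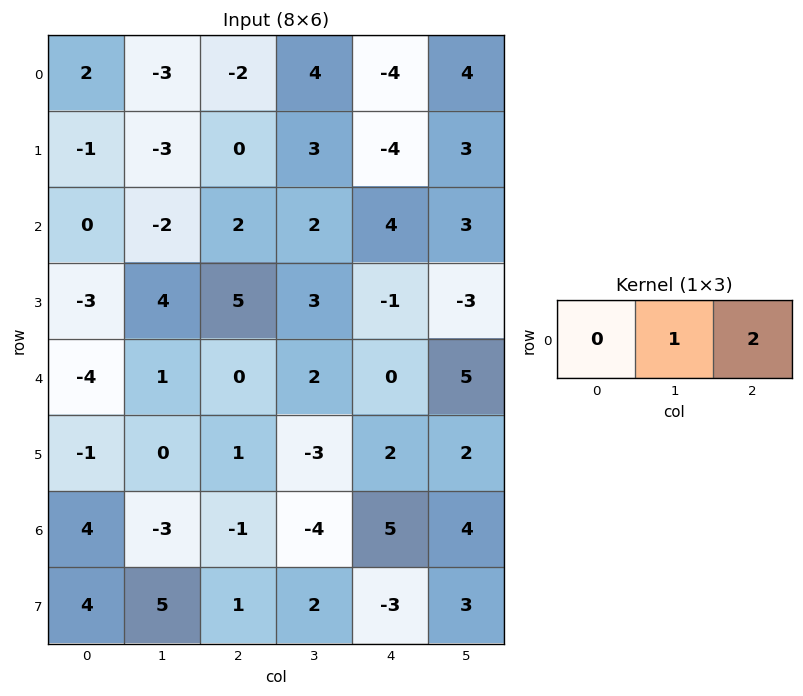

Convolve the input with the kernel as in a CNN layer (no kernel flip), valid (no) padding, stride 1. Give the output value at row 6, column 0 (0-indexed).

-5

The receptive field on the input at this output position is [4 -3 -1]. Elementwise product with the kernel and sum: -3·1 + -1·2.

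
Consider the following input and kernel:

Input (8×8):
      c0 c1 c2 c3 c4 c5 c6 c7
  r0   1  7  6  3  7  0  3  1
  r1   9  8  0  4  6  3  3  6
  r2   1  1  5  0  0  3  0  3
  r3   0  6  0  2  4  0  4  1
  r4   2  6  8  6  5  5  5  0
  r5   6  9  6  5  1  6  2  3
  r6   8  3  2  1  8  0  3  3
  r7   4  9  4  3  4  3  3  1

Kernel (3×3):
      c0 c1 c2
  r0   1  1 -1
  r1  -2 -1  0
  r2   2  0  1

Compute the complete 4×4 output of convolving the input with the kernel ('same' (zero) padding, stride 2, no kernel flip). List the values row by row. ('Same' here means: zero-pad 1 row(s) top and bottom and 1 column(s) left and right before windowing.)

7 0 -2 9
6 11 11 -5
1 7 5 3
-2 23 -1 9

Output[0,0]: The receptive field on the zero-padded input at this output position is [0 0 0 / 0 1 7 / 0 9 8]. Elementwise product with the kernel and sum: 0·1 + 0·1 + 0·-1 + 0·-2 + 1·-1 + 0·2 + 8·1.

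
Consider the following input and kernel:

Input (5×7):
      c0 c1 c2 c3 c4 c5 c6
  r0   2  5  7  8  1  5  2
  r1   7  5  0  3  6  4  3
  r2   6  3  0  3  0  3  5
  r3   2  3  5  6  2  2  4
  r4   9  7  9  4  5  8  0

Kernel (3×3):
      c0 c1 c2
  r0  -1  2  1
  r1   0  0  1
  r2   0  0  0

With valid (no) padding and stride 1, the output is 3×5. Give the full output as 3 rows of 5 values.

Output[0,0]: The receptive field on the input at this output position is [2 5 7 / 7 5 0 / 6 3 0]. Elementwise product with the kernel and sum: 2·-1 + 5·2 + 7·1 + 0·1.
Output[0,1]: The receptive field on the input at this output position is [5 7 8 / 5 0 3 / 3 0 3]. Elementwise product with the kernel and sum: 5·-1 + 7·2 + 8·1 + 3·1.

15 20 16 3 14
3 1 12 16 10
5 6 8 2 15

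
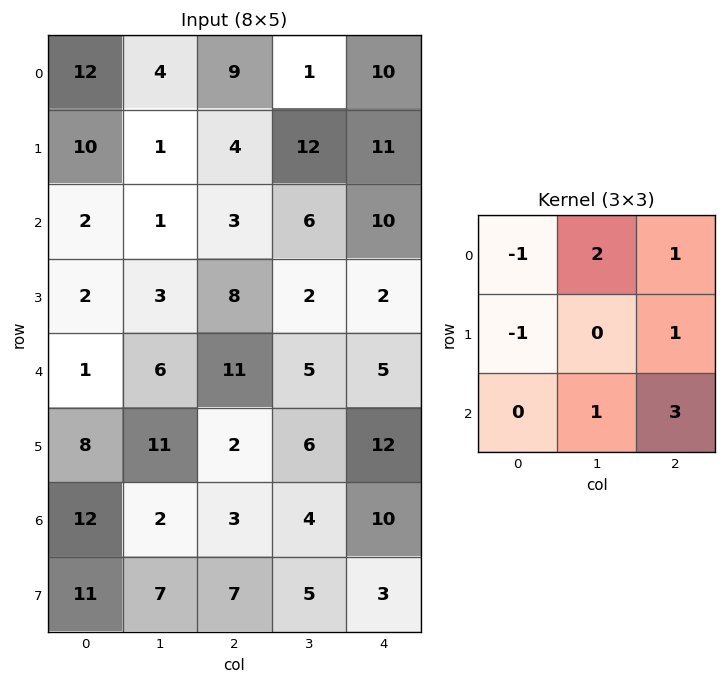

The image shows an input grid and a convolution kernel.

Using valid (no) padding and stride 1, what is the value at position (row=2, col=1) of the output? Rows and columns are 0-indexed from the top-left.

The receptive field on the input at this output position is [1 3 6 / 3 8 2 / 6 11 5]. Elementwise product with the kernel and sum: 1·-1 + 3·2 + 6·1 + 3·-1 + 2·1 + 11·1 + 5·3.

36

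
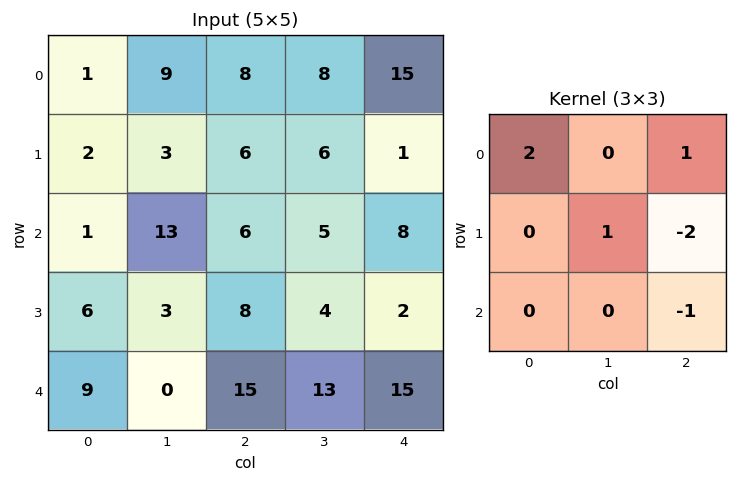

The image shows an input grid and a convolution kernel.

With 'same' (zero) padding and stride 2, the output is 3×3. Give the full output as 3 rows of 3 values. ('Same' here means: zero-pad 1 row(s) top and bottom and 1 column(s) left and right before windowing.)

Output[0,0]: The receptive field on the zero-padded input at this output position is [0 0 0 / 0 1 9 / 0 2 3]. Elementwise product with the kernel and sum: 0·2 + 0·1 + 1·1 + 9·-2 + 3·-1.
Output[0,1]: The receptive field on the zero-padded input at this output position is [0 0 0 / 9 8 8 / 3 6 6]. Elementwise product with the kernel and sum: 0·2 + 0·1 + 8·1 + 8·-2 + 6·-1.

-20 -14 15
-25 4 20
12 -1 23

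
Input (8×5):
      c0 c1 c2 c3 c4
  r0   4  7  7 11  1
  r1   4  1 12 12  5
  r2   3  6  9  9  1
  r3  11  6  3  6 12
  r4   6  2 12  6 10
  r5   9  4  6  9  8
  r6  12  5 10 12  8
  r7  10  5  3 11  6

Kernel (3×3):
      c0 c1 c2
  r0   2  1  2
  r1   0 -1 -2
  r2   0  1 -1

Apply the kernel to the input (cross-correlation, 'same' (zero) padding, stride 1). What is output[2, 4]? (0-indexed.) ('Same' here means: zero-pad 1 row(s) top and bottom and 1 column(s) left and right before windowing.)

40

The receptive field on the zero-padded input at this output position is [12 5 0 / 9 1 0 / 6 12 0]. Elementwise product with the kernel and sum: 12·2 + 5·1 + 0·2 + 1·-1 + 0·-2 + 12·1 + 0·-1.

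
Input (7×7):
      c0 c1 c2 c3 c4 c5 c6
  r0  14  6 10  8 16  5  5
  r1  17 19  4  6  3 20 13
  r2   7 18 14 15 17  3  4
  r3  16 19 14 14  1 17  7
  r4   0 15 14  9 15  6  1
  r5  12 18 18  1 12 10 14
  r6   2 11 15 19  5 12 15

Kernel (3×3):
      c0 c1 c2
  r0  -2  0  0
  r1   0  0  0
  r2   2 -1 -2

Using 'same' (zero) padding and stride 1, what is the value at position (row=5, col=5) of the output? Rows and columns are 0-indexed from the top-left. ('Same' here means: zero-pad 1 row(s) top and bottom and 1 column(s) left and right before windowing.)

-62

The receptive field on the zero-padded input at this output position is [15 6 1 / 12 10 14 / 5 12 15]. Elementwise product with the kernel and sum: 15·-2 + 5·2 + 12·-1 + 15·-2.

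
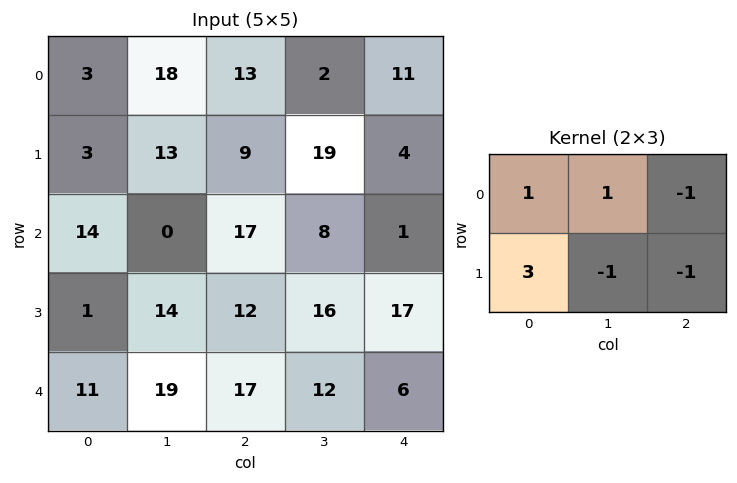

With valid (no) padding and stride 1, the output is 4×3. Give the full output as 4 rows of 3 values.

-5 40 8
32 -22 66
-26 23 27
0 38 44

Output[0,0]: The receptive field on the input at this output position is [3 18 13 / 3 13 9]. Elementwise product with the kernel and sum: 3·1 + 18·1 + 13·-1 + 3·3 + 13·-1 + 9·-1.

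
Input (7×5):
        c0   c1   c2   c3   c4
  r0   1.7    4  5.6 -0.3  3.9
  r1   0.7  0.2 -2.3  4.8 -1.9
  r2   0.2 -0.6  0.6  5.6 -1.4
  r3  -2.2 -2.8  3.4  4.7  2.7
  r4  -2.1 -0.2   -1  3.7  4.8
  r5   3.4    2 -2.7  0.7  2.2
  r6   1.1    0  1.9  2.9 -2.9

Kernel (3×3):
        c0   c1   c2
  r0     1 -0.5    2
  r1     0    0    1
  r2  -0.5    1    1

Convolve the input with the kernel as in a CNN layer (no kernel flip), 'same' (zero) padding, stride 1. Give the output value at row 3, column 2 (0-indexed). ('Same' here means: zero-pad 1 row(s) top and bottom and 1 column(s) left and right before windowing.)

17.8

The receptive field on the zero-padded input at this output position is [-0.6 0.6 5.6 / -2.8 3.4 4.7 / -0.2 -1 3.7]. Elementwise product with the kernel and sum: -0.6·1 + 0.6·-0.5 + 5.6·2 + 4.7·1 + -0.2·-0.5 + -1·1 + 3.7·1.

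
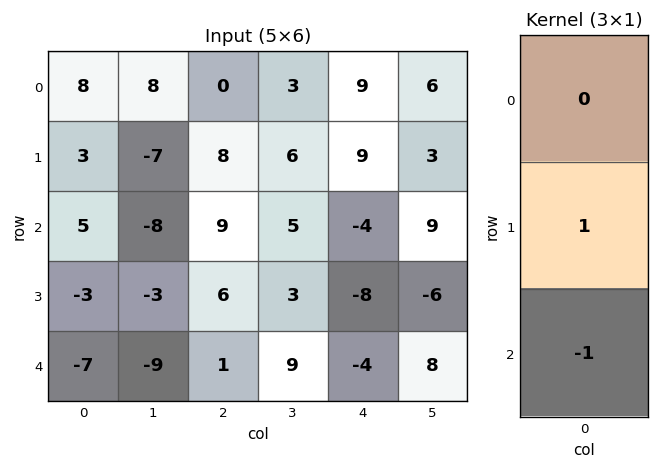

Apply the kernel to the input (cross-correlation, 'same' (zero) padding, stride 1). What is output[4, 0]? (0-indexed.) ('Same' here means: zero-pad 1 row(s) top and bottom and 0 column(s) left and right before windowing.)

The receptive field on the zero-padded input at this output position is [-3 / -7 / 0]. Elementwise product with the kernel and sum: -7·1 + 0·-1.

-7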